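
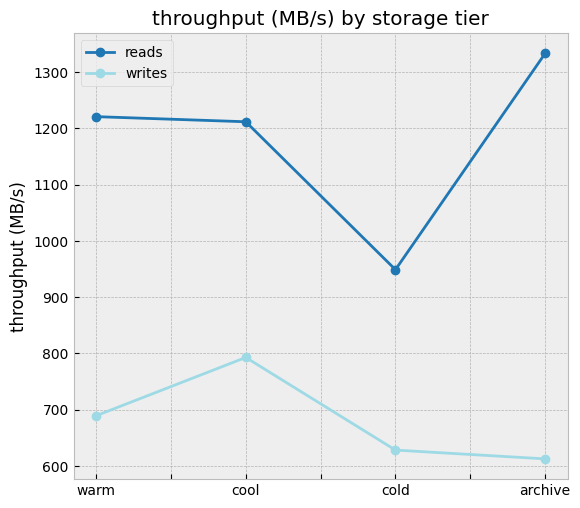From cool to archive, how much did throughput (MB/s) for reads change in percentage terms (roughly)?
≈ +8.3%

cool ≈ 1200, archive ≈ 1300; (1300 − 1200) / 1200 ≈ +8.3%.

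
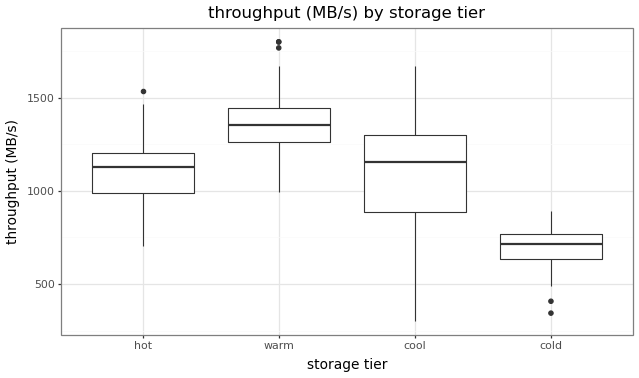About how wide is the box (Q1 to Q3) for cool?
Q3 ≈ 1300, Q1 ≈ 900; IQR ≈ 400.

≈ 400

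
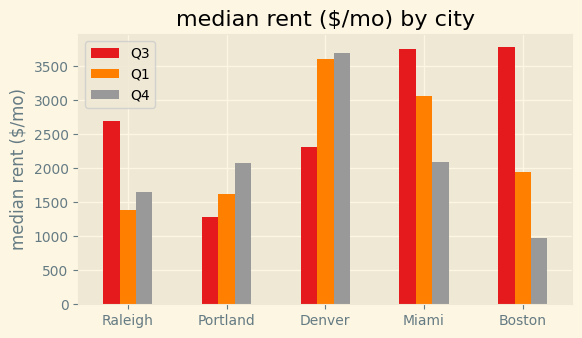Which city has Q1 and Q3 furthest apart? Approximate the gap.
Boston: Q1 ≈ 2000, Q3 ≈ 4000 → gap ≈ 2000. Next-largest (Raleigh) is only ≈ 1000.

Boston, ≈ 2000 $/mo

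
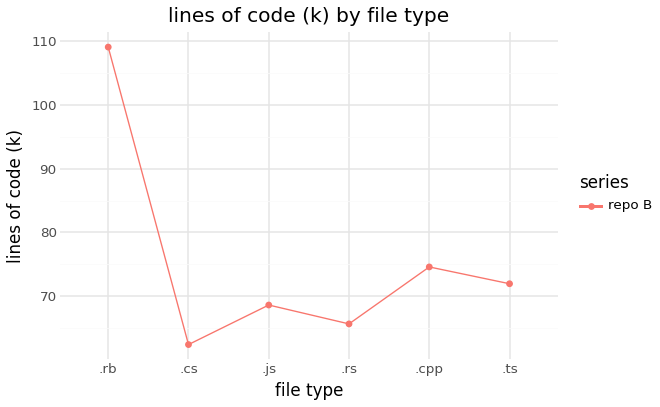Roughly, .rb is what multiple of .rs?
≈ 1.69×

.rb ≈ 110, .rs ≈ 65; 110/65 ≈ 1.69.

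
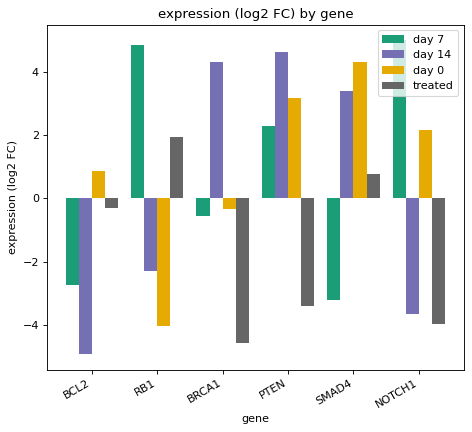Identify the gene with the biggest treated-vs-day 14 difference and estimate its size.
BRCA1, ≈ 9 log2 FC

BRCA1: treated ≈ -5, day 14 ≈ 4 → gap ≈ 9. Next-largest (PTEN) is only ≈ 8.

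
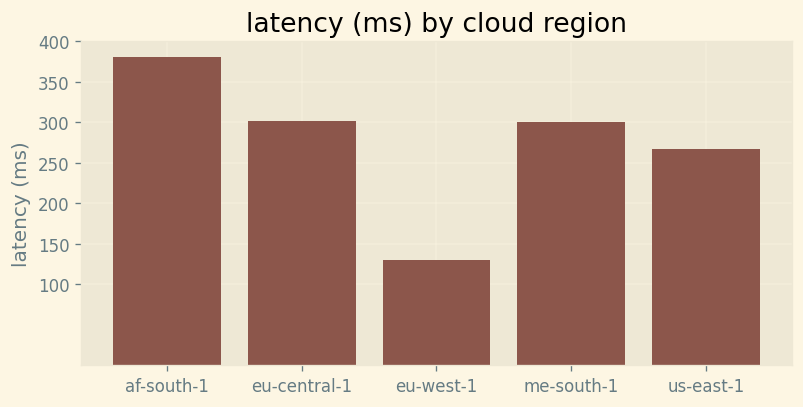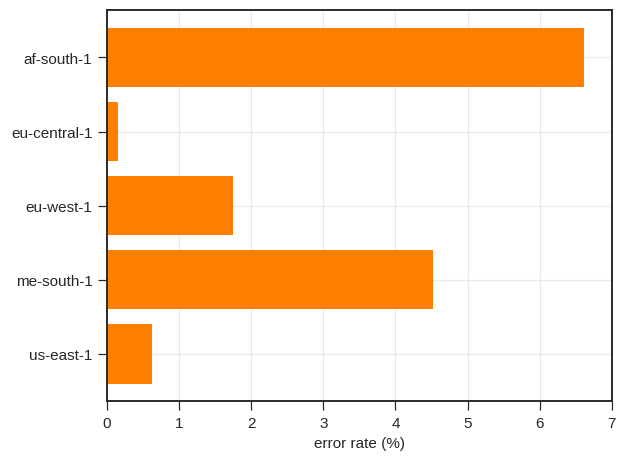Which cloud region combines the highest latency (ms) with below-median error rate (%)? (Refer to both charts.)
Chart 2 median error rate (%) ≈ 2; below-median cloud regions: eu-central-1, us-east-1. Among those, eu-central-1 has the highest latency (ms) (≈ 300).

eu-central-1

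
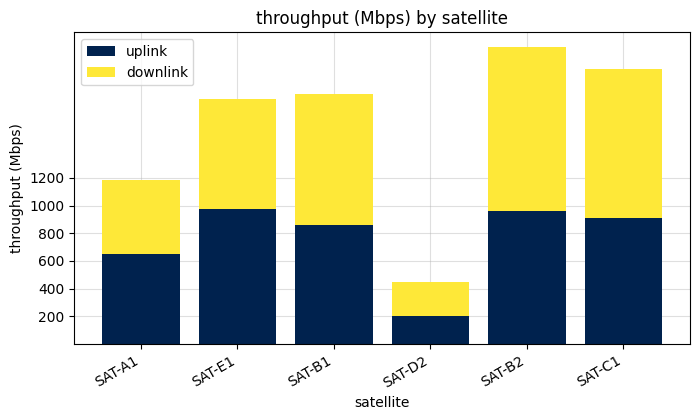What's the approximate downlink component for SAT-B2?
≈ 1200

downlink top ≈ 2200, bottom ≈ 1000; segment ≈ 1200.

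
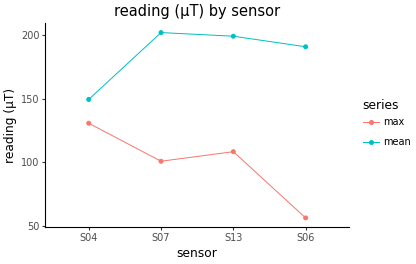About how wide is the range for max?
Max S04 ≈ 140, min S06 ≈ 60; range ≈ 80.

≈ 80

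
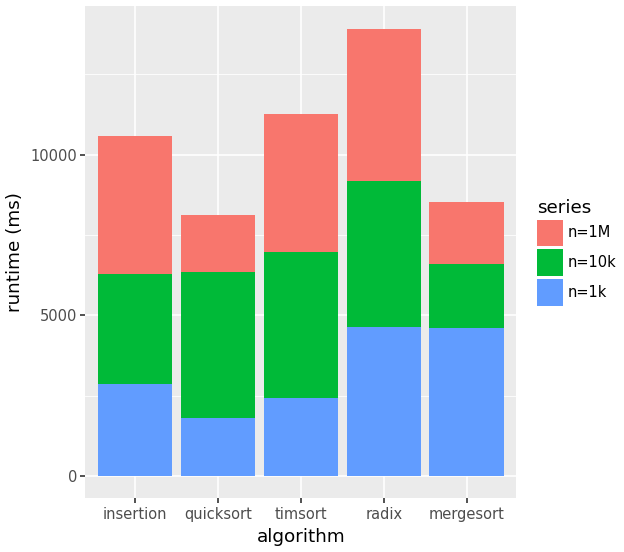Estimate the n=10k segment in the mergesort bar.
≈ 2000

n=10k top ≈ 6000, bottom ≈ 4000; segment ≈ 2000.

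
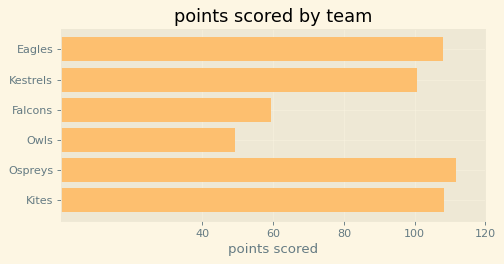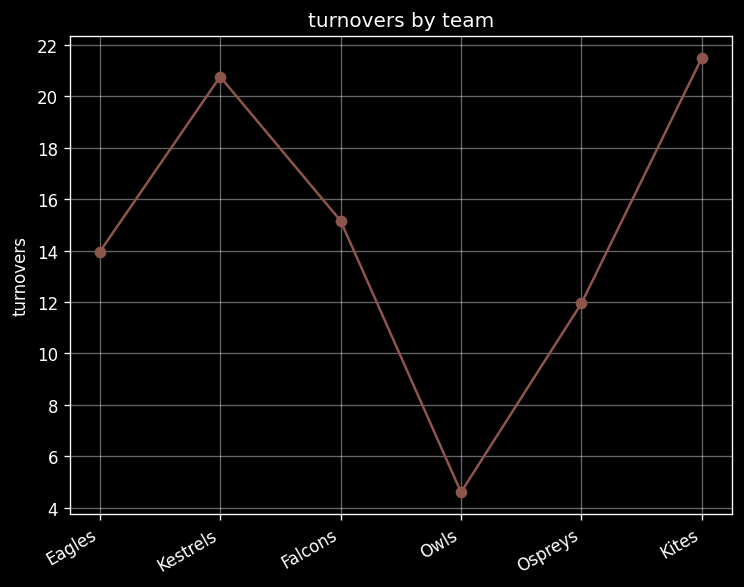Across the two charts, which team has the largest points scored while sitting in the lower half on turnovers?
Chart 2 median turnovers ≈ 14; below-median teams: Eagles, Owls, Ospreys. Among those, Ospreys has the highest points scored (≈ 120).

Ospreys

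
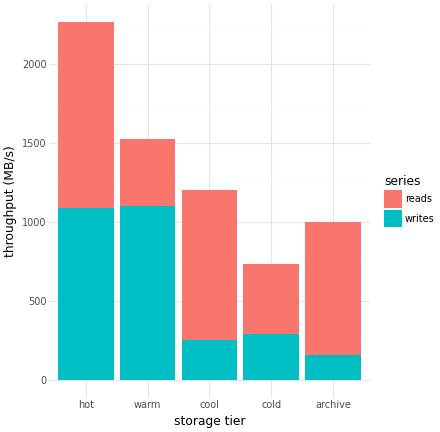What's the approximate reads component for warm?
≈ 400

reads top ≈ 1600, bottom ≈ 1200; segment ≈ 400.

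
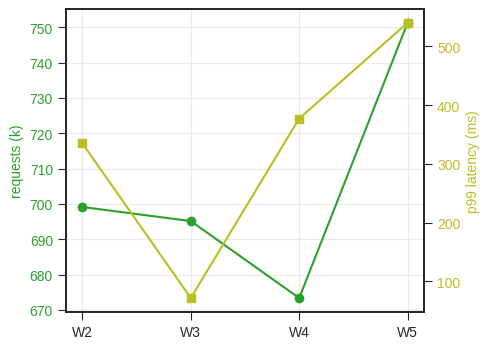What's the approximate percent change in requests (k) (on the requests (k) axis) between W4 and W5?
W4 ≈ 670, W5 ≈ 750; (750 − 670) / 670 ≈ +11.9%.

≈ +11.9%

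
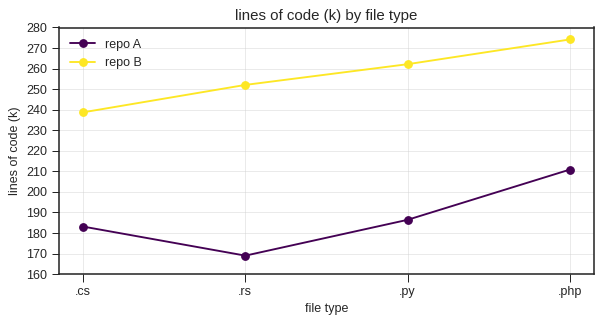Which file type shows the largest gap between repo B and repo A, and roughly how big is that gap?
.rs, ≈ 80 k

.rs: repo B ≈ 250, repo A ≈ 170 → gap ≈ 80. Next-largest (.py) is only ≈ 70.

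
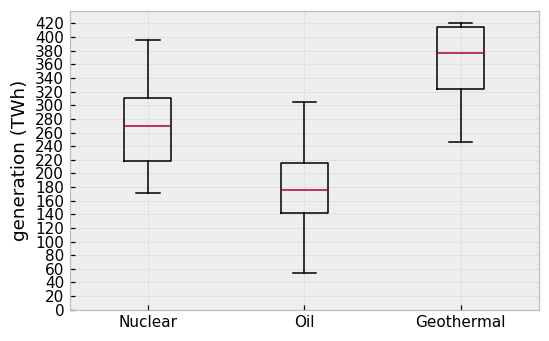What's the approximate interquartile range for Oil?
Q3 ≈ 220, Q1 ≈ 140; IQR ≈ 80.

≈ 80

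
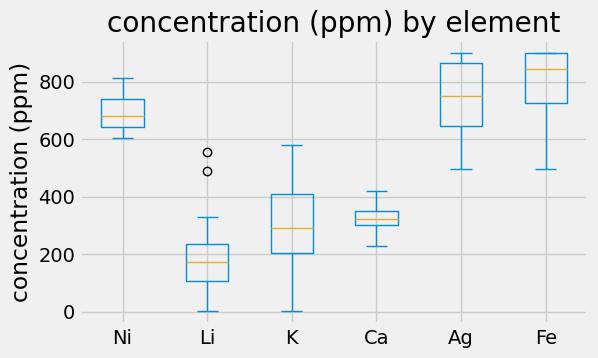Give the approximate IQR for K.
Q3 ≈ 400, Q1 ≈ 200; IQR ≈ 200.

≈ 200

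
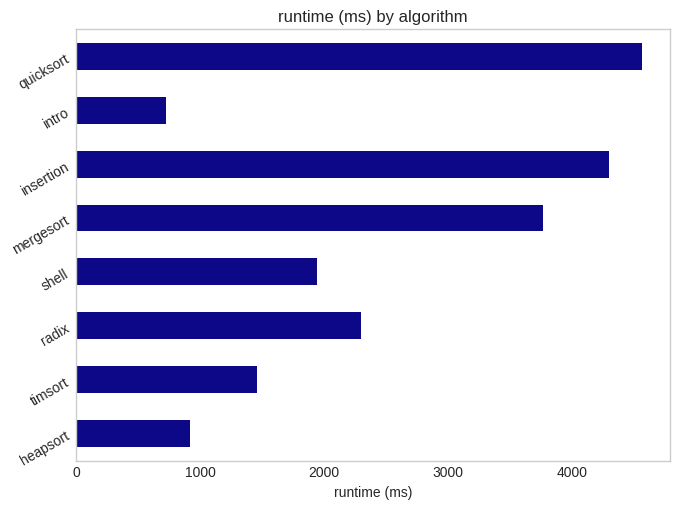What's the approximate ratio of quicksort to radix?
quicksort ≈ 4500, radix ≈ 2500; 4500/2500 ≈ 1.8.

≈ 1.8×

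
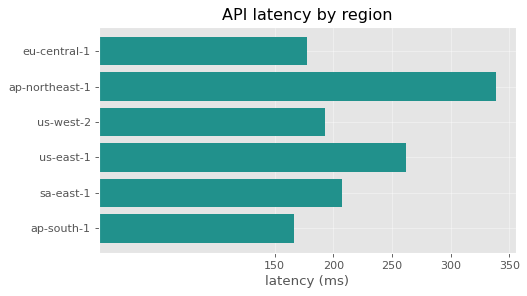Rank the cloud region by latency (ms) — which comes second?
us-east-1

Top 3: ap-northeast-1 ≈ 350, us-east-1 ≈ 250, sa-east-1 ≈ 200.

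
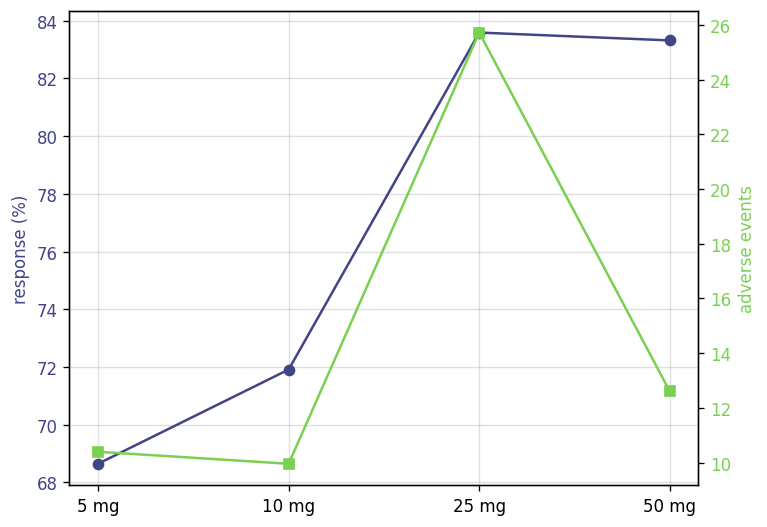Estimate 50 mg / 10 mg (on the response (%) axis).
50 mg ≈ 84, 10 mg ≈ 72; 84/72 ≈ 1.17.

≈ 1.17×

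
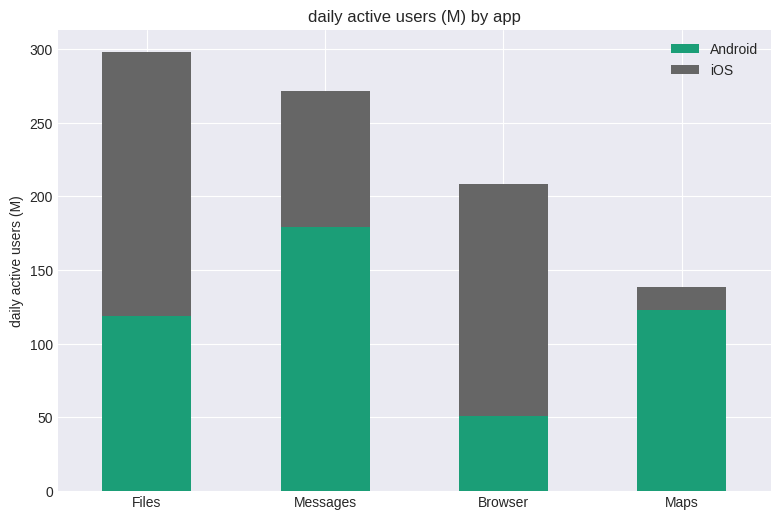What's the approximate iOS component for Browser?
iOS top ≈ 200, bottom ≈ 50; segment ≈ 150.

≈ 150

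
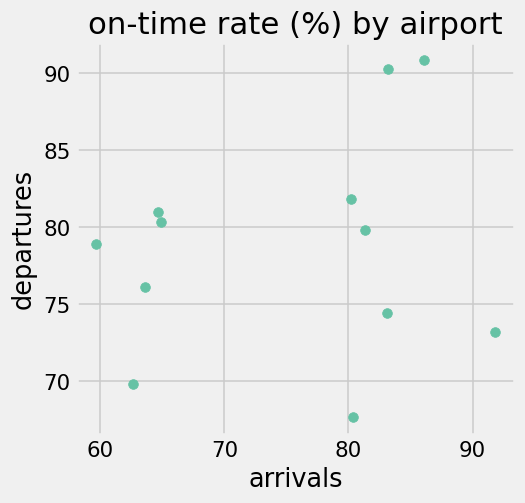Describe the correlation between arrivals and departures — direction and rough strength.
no clear correlation

Points are roughly uncorrelated; weak (|r| ≈ 0.2).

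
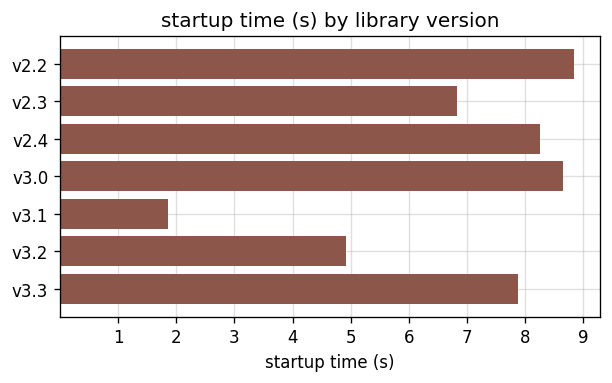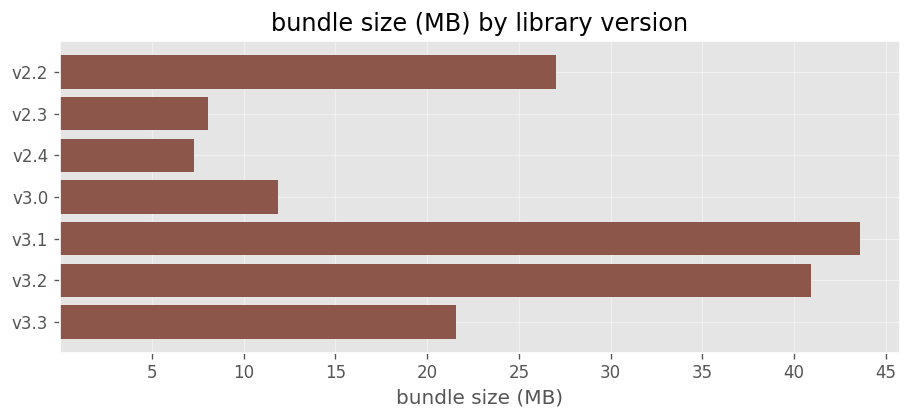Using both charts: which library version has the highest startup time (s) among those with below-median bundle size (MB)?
Chart 2 median bundle size (MB) ≈ 20; below-median library versions: v2.3, v2.4, v3.0. Among those, v3.0 has the highest startup time (s) (≈ 9).

v3.0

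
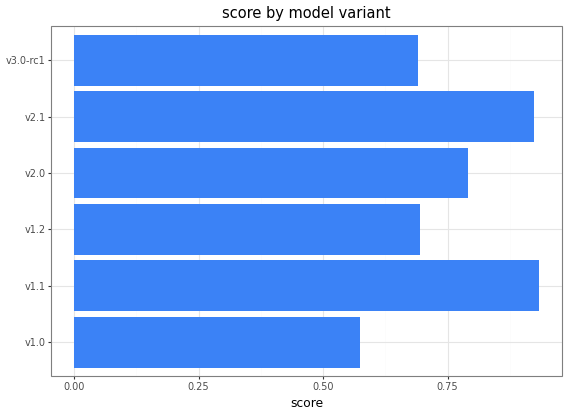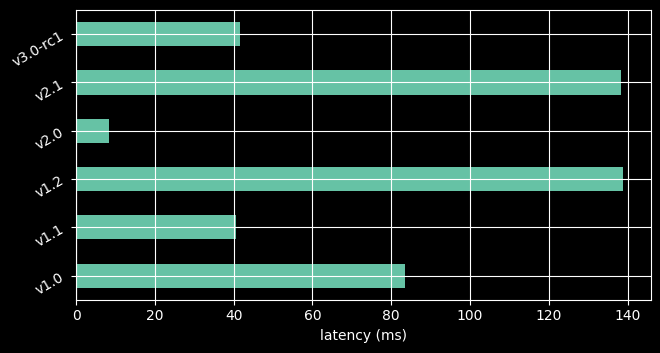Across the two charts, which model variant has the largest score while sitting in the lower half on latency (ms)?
v1.1

Chart 2 median latency (ms) ≈ 60; below-median model variants: v1.1, v2.0, v3.0-rc1. Among those, v1.1 has the highest score (≈ 0.9).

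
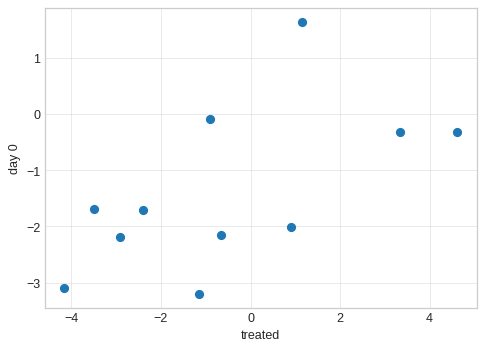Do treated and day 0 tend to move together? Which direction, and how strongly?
Points are positively correlated; moderate (|r| ≈ 0.6).

positive, moderate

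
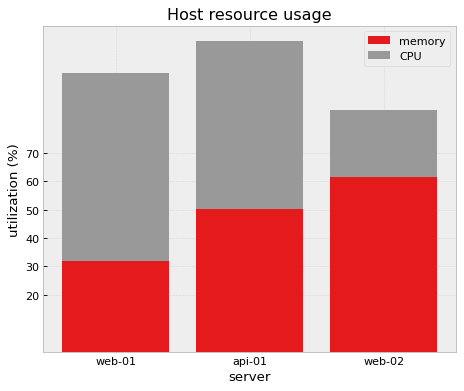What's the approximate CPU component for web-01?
≈ 70

CPU top ≈ 100, bottom ≈ 30; segment ≈ 70.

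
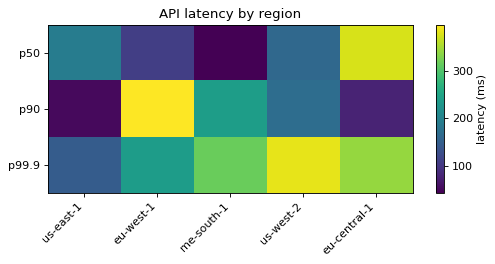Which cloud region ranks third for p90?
us-west-2

Top 4 for p90: eu-west-1 ≈ 400, me-south-1 ≈ 250, us-west-2 ≈ 150, eu-central-1 ≈ 100.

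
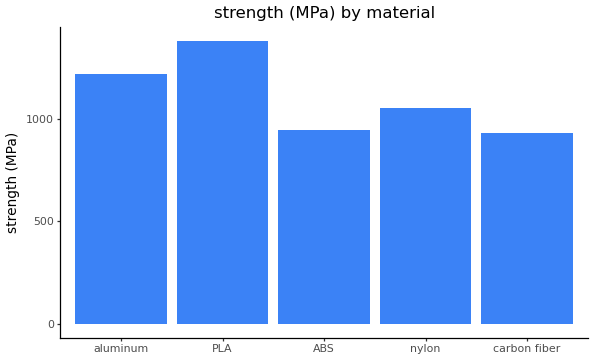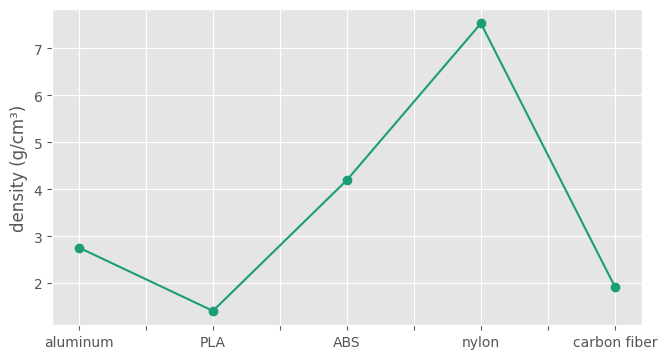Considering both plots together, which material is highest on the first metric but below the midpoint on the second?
PLA

Chart 2 median density (g/cm³) ≈ 3; below-median materials: PLA, carbon fiber. Among those, PLA has the highest strength (MPa) (≈ 1400).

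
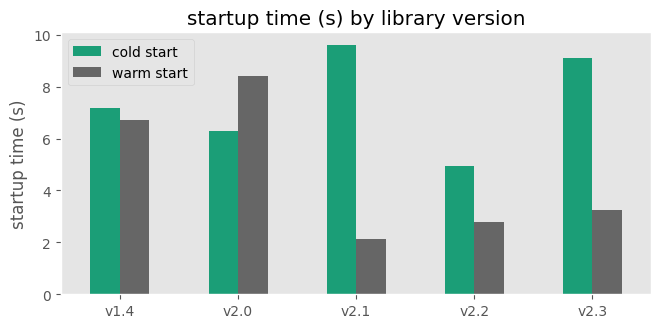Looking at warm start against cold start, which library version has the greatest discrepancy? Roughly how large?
v2.1: warm start ≈ 2, cold start ≈ 10 → gap ≈ 8. Next-largest (v2.3) is only ≈ 6.

v2.1, ≈ 8 s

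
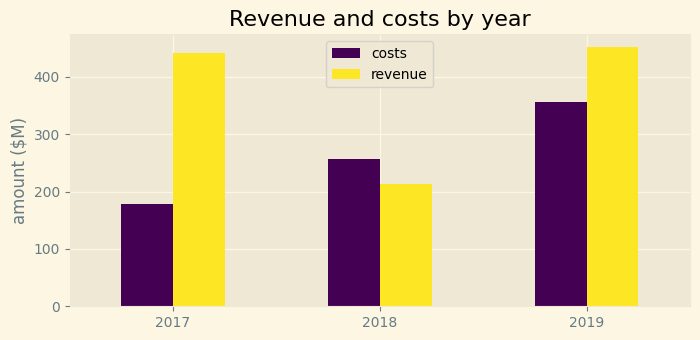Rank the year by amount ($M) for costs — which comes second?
Top 3 for costs: 2019 ≈ 350, 2018 ≈ 250, 2017 ≈ 200.

2018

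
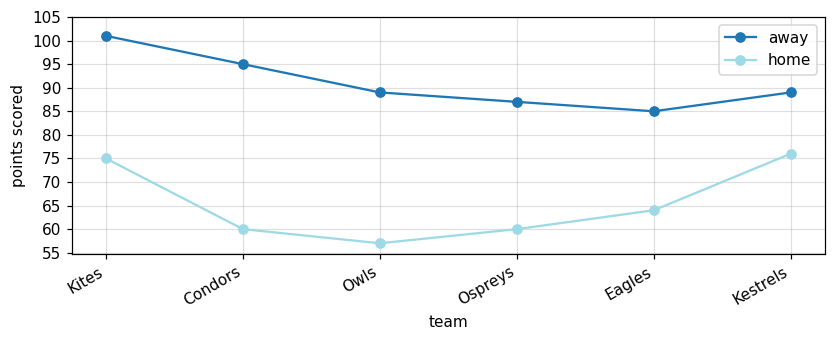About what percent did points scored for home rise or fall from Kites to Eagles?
≈ -13.3%

Kites ≈ 75, Eagles ≈ 65; (65 − 75) / 75 ≈ -13.3%.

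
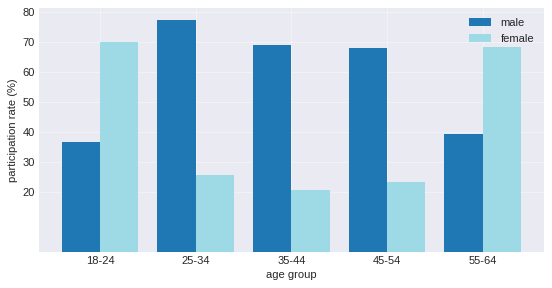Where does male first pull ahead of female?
18-24: male ≈ 40 vs female ≈ 70 (not yet); 25-34: male ≈ 80 vs female ≈ 30 (first crossover).

25-34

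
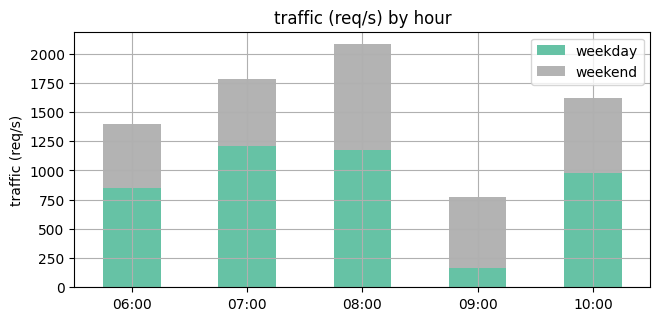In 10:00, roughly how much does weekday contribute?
≈ 1000

weekday top ≈ 1000, bottom ≈ 0; segment ≈ 1000.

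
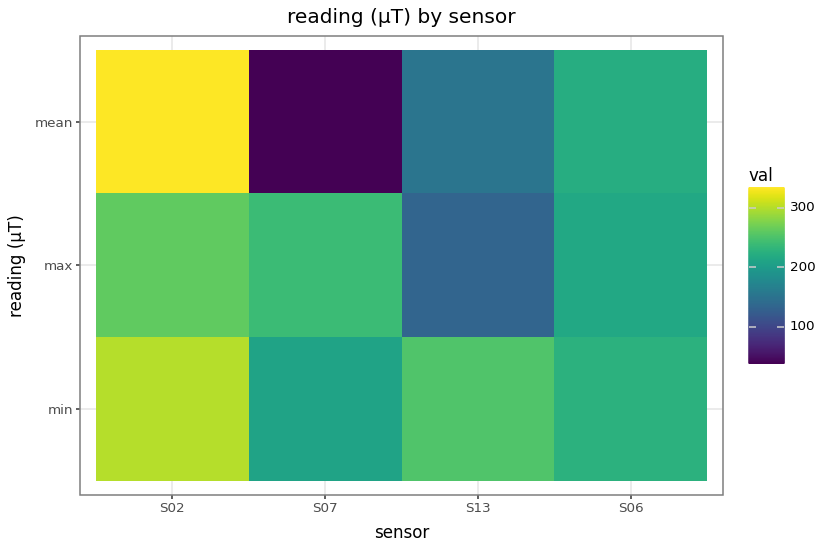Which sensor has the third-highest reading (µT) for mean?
Top 4 for mean: S02 ≈ 325, S06 ≈ 225, S13 ≈ 150, S07 ≈ 50.

S13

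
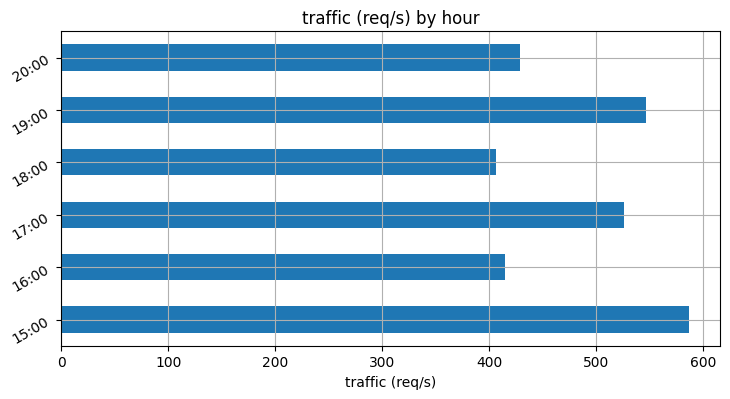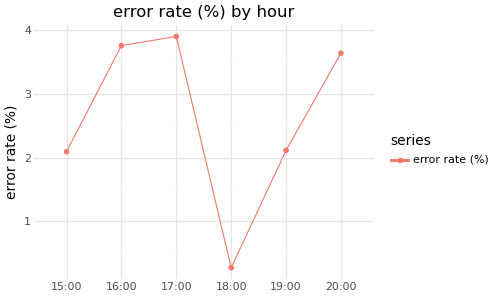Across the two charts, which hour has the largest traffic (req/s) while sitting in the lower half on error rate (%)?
15:00

Chart 2 median error rate (%) ≈ 3; below-median hours: 15:00, 18:00, 19:00. Among those, 15:00 has the highest traffic (req/s) (≈ 600).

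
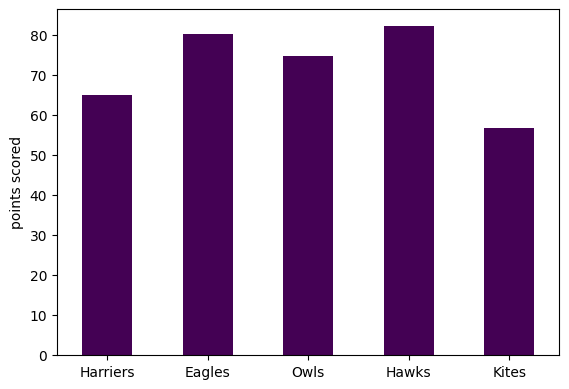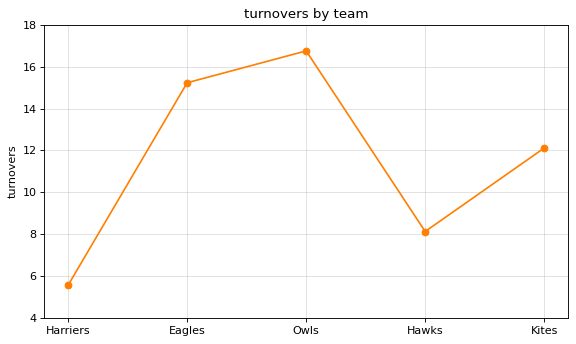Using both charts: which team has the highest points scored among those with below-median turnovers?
Hawks

Chart 2 median turnovers ≈ 12; below-median teams: Harriers, Hawks. Among those, Hawks has the highest points scored (≈ 80).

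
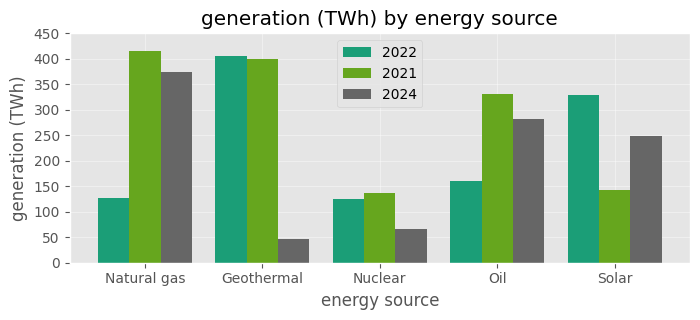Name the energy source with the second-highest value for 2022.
Top 3 for 2022: Geothermal ≈ 400, Solar ≈ 350, Oil ≈ 150.

Solar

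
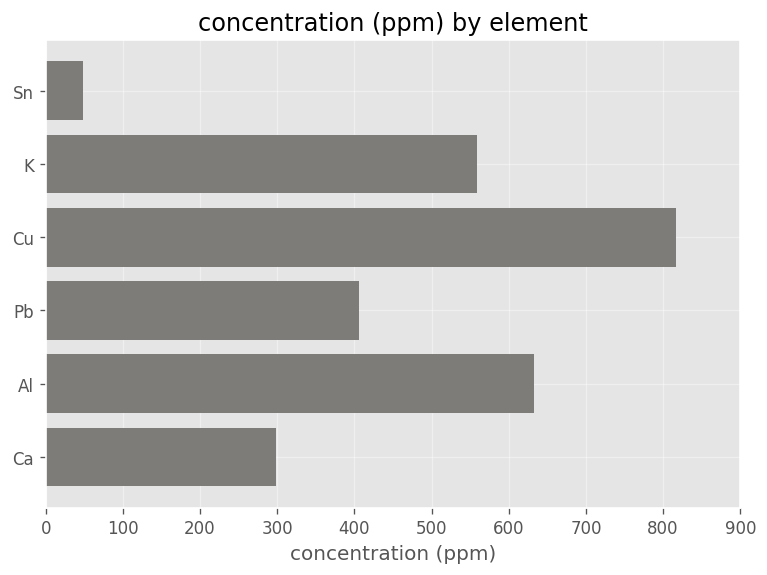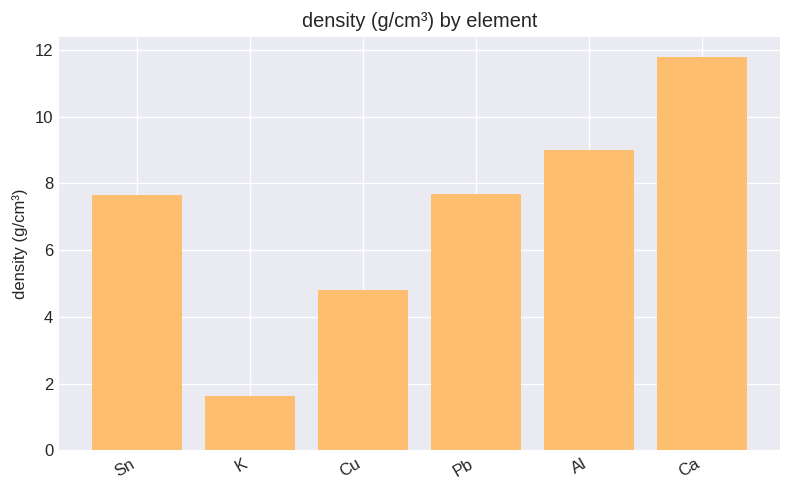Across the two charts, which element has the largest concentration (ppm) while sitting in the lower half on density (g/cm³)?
Chart 2 median density (g/cm³) ≈ 8; below-median elements: Sn, K, Cu. Among those, Cu has the highest concentration (ppm) (≈ 800).

Cu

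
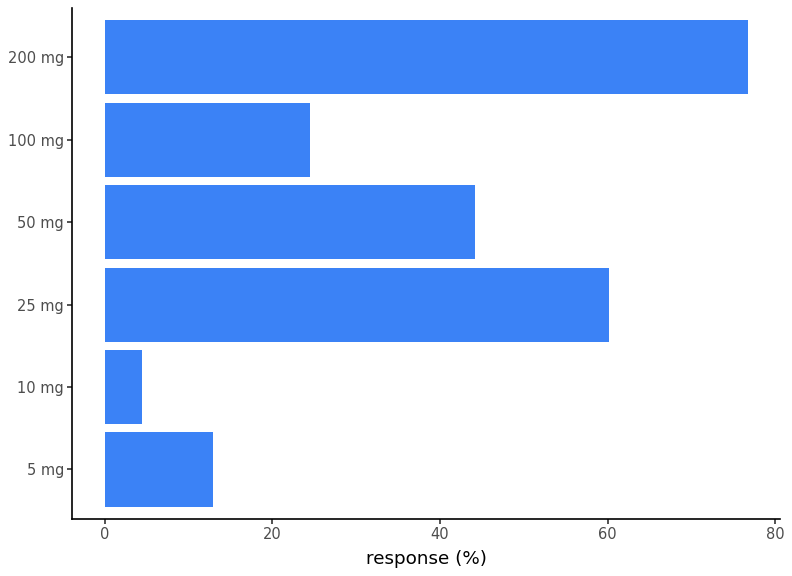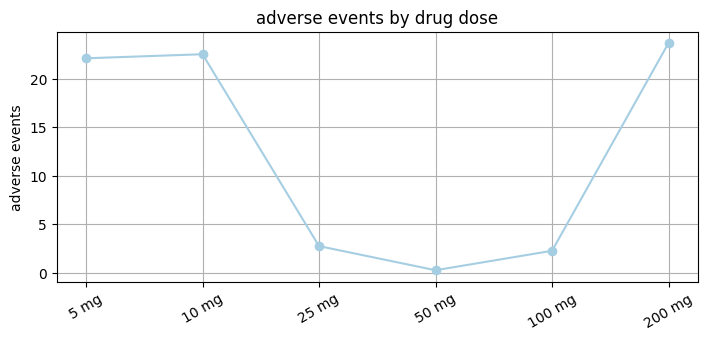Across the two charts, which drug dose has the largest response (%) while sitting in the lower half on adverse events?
Chart 2 median adverse events ≈ 10; below-median drug doses: 25 mg, 50 mg, 100 mg. Among those, 25 mg has the highest response (%) (≈ 60).

25 mg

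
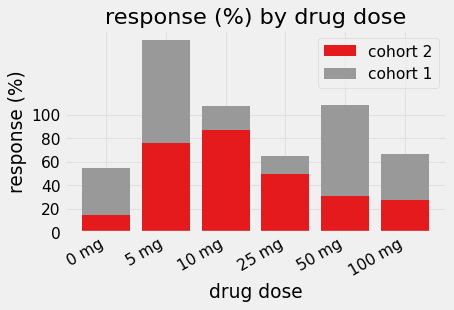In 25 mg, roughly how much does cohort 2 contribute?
≈ 40

cohort 2 top ≈ 40, bottom ≈ 0; segment ≈ 40.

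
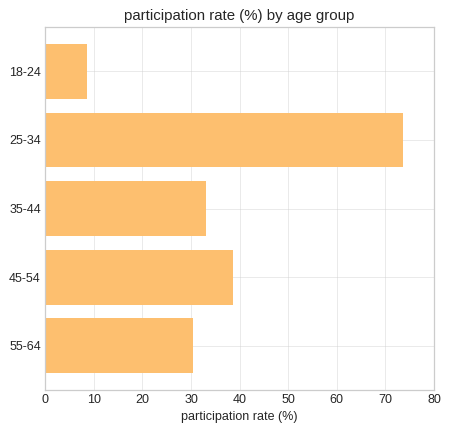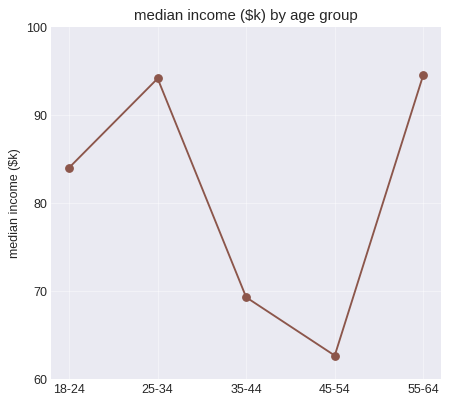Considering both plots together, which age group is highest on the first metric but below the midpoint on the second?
Chart 2 median median income ($k) ≈ 80; below-median age groups: 35-44, 45-54. Among those, 45-54 has the highest participation rate (%) (≈ 40).

45-54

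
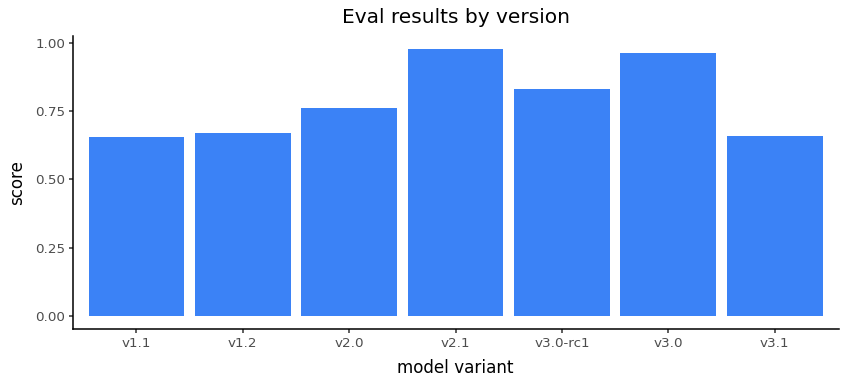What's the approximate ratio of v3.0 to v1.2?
≈ 1.43×

v3.0 ≈ 1.0, v1.2 ≈ 0.7; 1.0/0.7 ≈ 1.43.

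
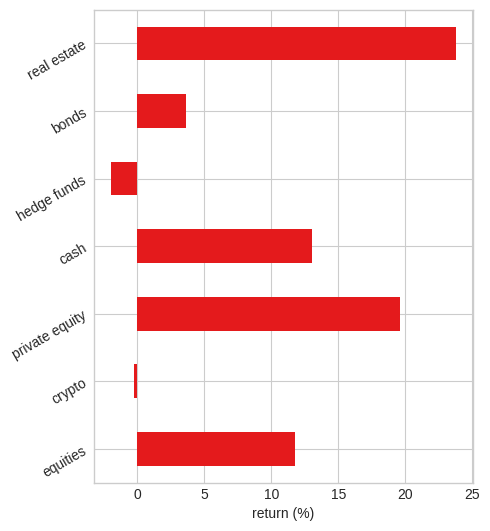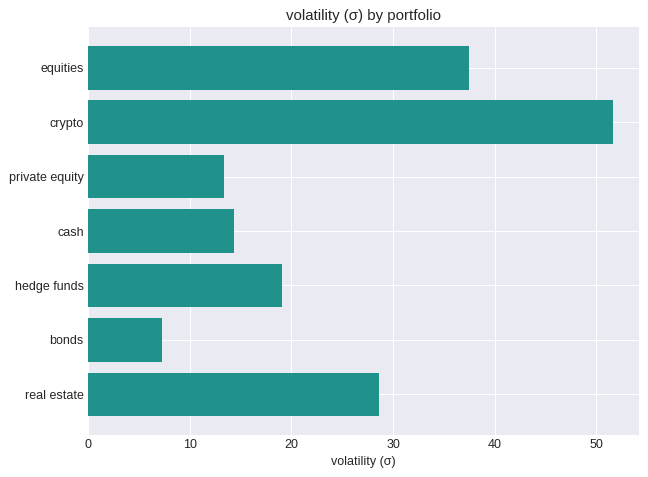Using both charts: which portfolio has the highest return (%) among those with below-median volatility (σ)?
private equity

Chart 2 median volatility (σ) ≈ 20; below-median portfolios: private equity, cash, bonds. Among those, private equity has the highest return (%) (≈ 20).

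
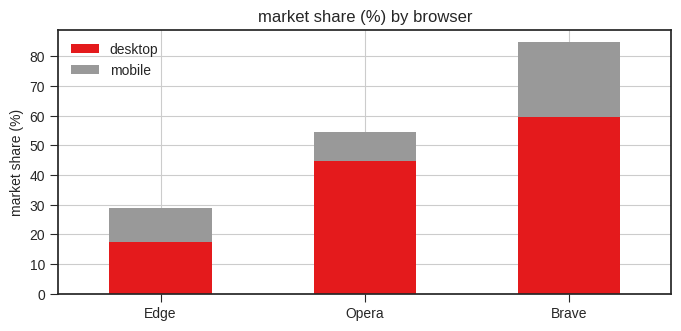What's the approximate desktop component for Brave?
desktop top ≈ 60, bottom ≈ 0; segment ≈ 60.

≈ 60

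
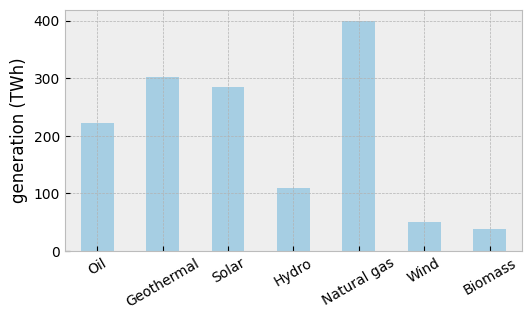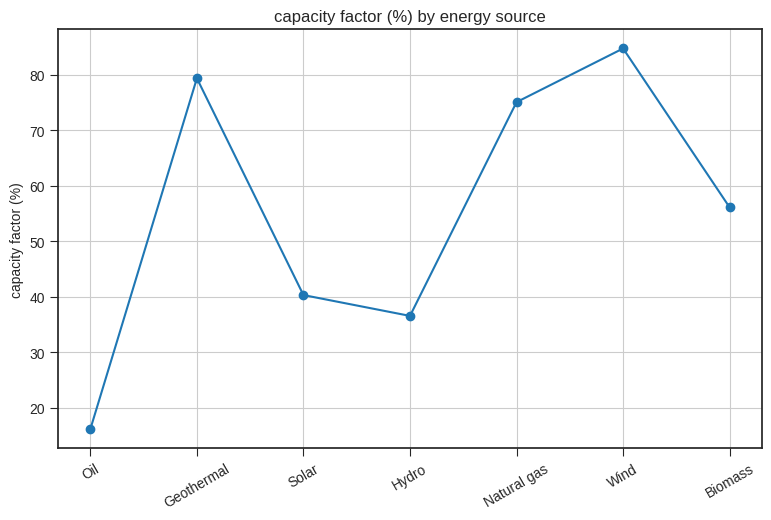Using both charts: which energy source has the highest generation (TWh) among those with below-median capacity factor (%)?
Solar

Chart 2 median capacity factor (%) ≈ 60; below-median energy sources: Oil, Solar, Hydro. Among those, Solar has the highest generation (TWh) (≈ 300).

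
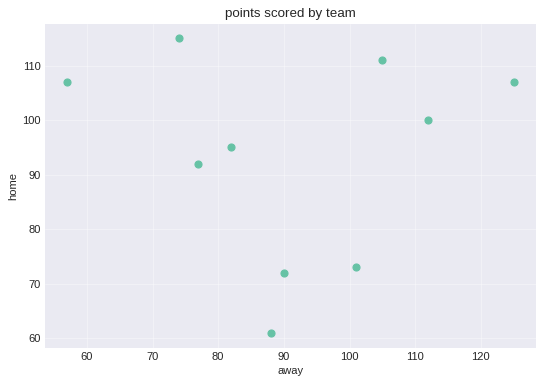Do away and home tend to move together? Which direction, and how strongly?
no clear correlation

Points are roughly uncorrelated; weak (|r| ≈ 0.0).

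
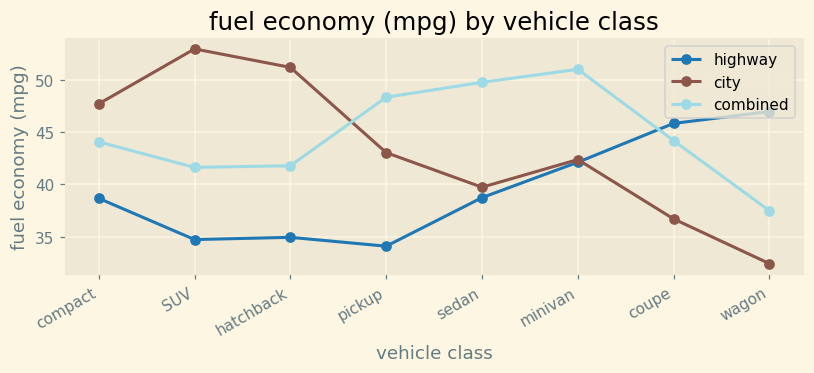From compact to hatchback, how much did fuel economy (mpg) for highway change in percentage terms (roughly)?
compact ≈ 38, hatchback ≈ 34; (34 − 38) / 38 ≈ -10.5%.

≈ -10.5%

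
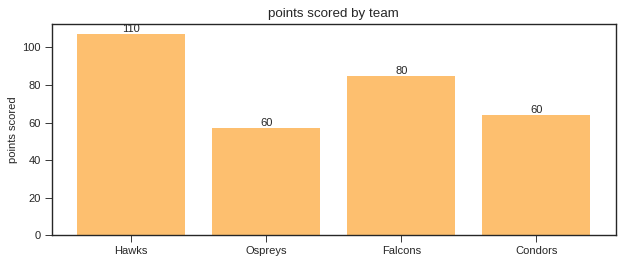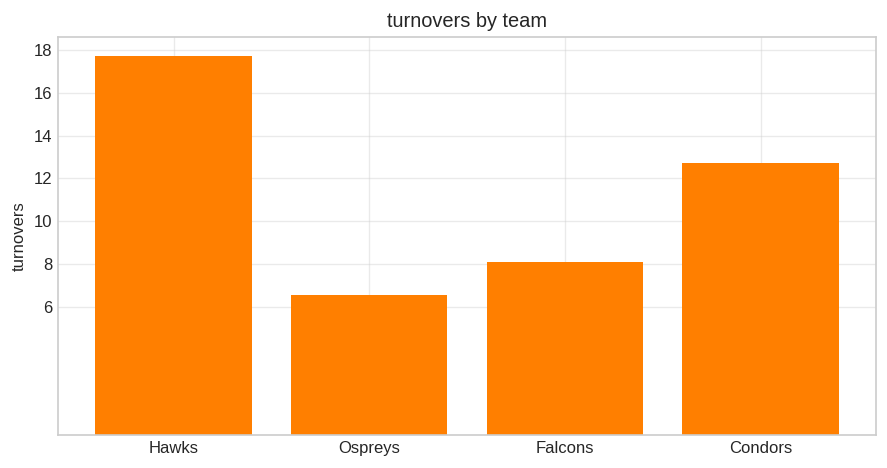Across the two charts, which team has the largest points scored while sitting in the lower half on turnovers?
Chart 2 median turnovers ≈ 10; below-median teams: Ospreys, Falcons. Among those, Falcons has the highest points scored (≈ 80).

Falcons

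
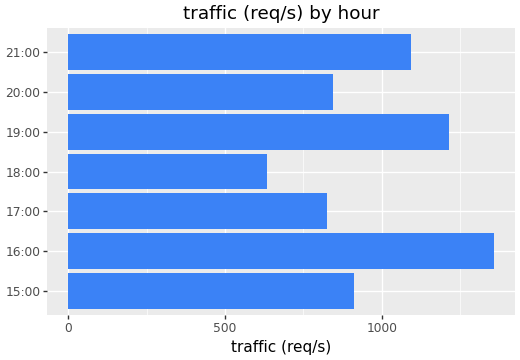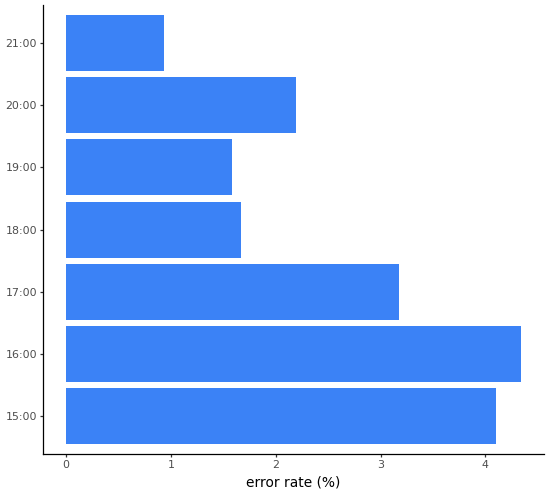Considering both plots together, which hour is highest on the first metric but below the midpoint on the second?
Chart 2 median error rate (%) ≈ 2; below-median hours: 18:00, 19:00, 21:00. Among those, 19:00 has the highest traffic (req/s) (≈ 1200).

19:00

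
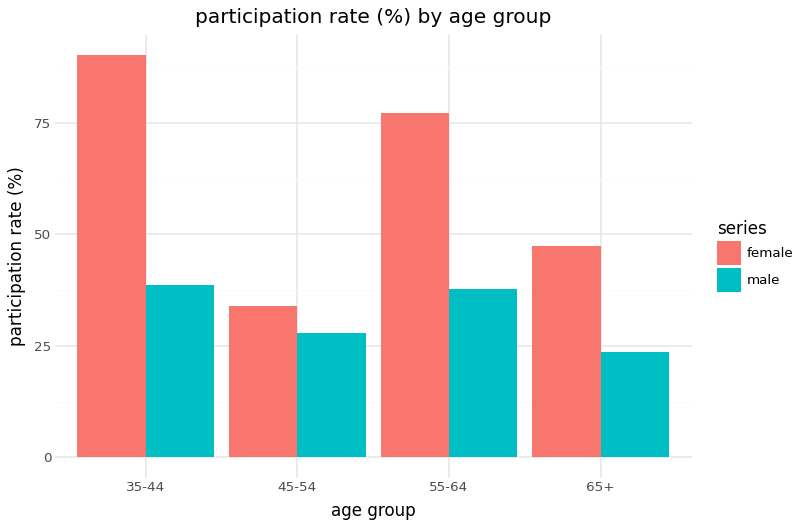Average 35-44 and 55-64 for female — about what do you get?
(90 + 80) / 2 ≈ 85.

≈ 85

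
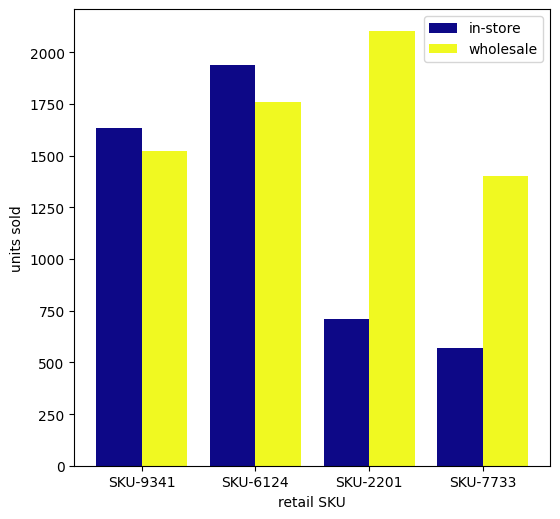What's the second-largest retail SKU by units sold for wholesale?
Top 3 for wholesale: SKU-2201 ≈ 2200, SKU-6124 ≈ 1800, SKU-9341 ≈ 1600.

SKU-6124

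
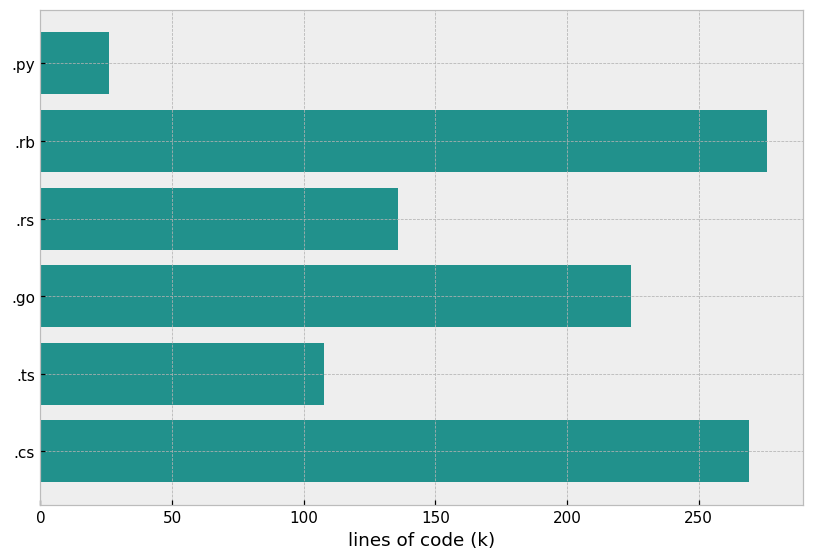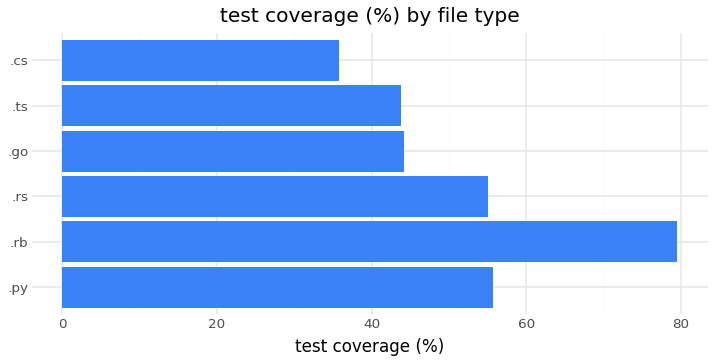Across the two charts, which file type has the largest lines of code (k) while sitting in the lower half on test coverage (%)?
Chart 2 median test coverage (%) ≈ 50; below-median file types: .go, .ts, .cs. Among those, .cs has the highest lines of code (k) (≈ 250).

.cs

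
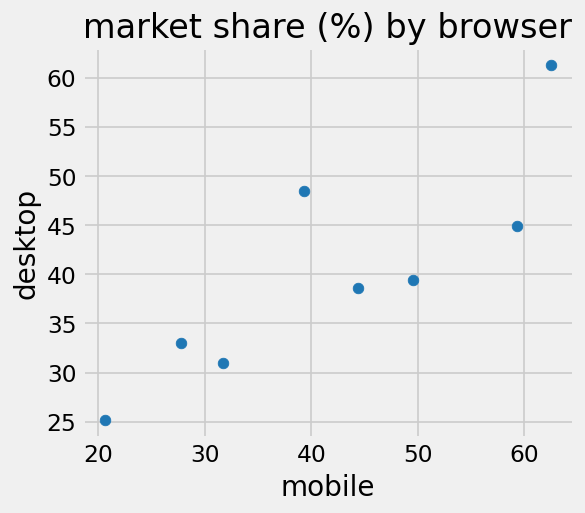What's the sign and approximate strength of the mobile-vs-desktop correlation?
positive, strong

Points are positively correlated; strong (|r| ≈ 0.8).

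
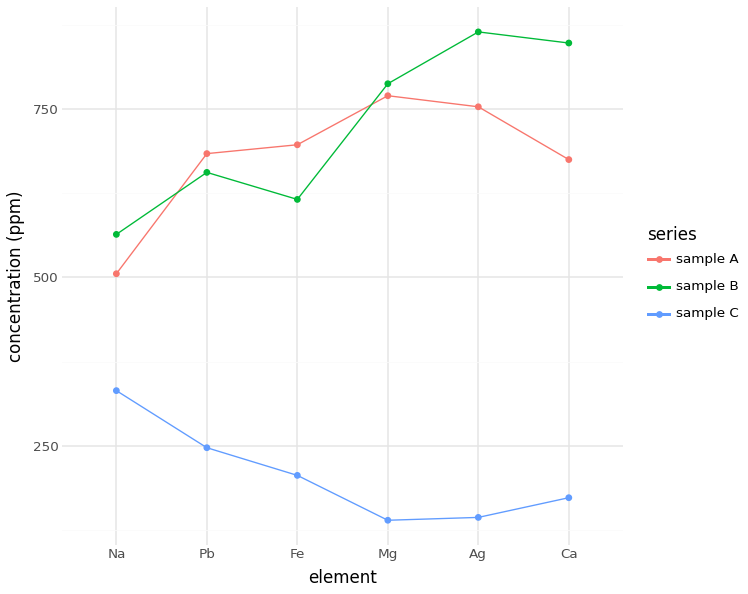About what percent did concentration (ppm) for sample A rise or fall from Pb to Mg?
≈ +14.3%

Pb ≈ 700, Mg ≈ 800; (800 − 700) / 700 ≈ +14.3%.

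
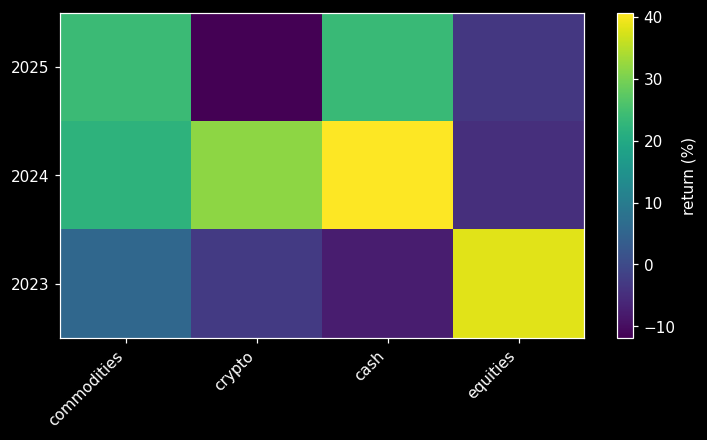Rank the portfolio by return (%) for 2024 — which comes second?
crypto

Top 3 for 2024: cash ≈ 40, crypto ≈ 30, commodities ≈ 20.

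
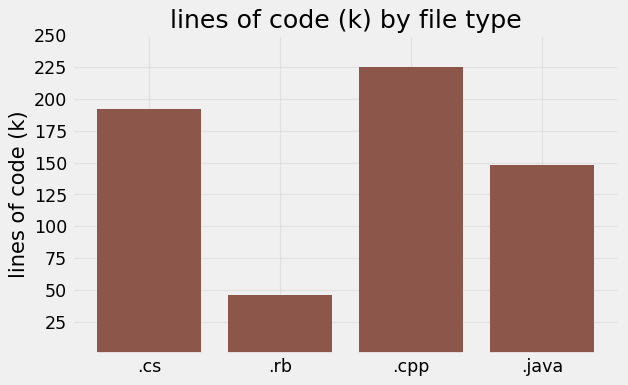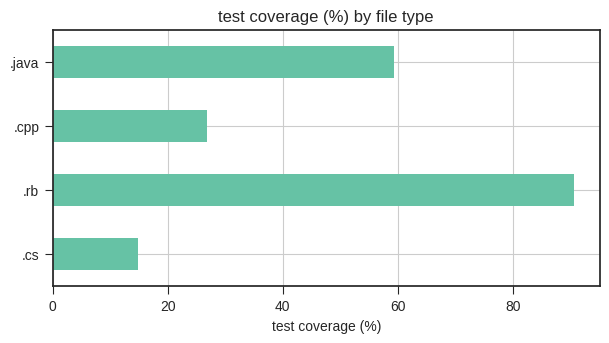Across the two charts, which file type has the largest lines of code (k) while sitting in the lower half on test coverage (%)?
Chart 2 median test coverage (%) ≈ 40; below-median file types: .cs, .cpp. Among those, .cpp has the highest lines of code (k) (≈ 225).

.cpp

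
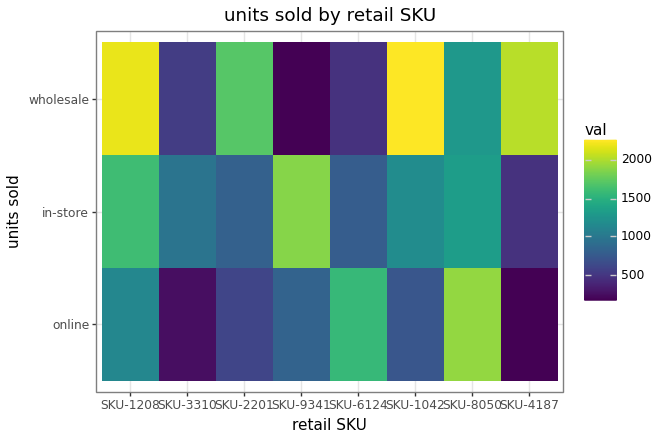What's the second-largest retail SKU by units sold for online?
SKU-6124

Top 3 for online: SKU-8050 ≈ 2000, SKU-6124 ≈ 1600, SKU-1208 ≈ 1200.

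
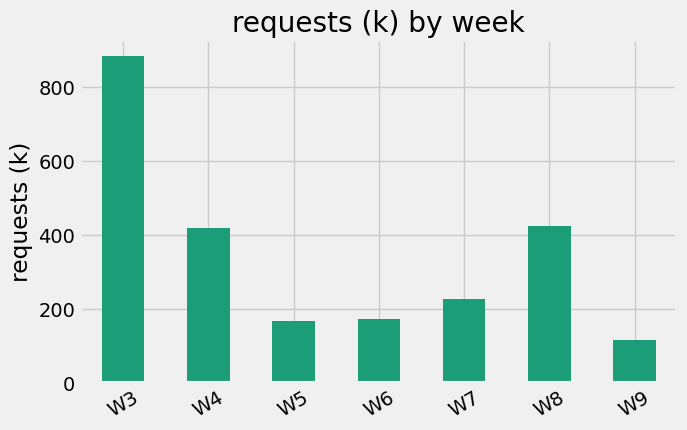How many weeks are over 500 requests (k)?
1

Above 500: W3.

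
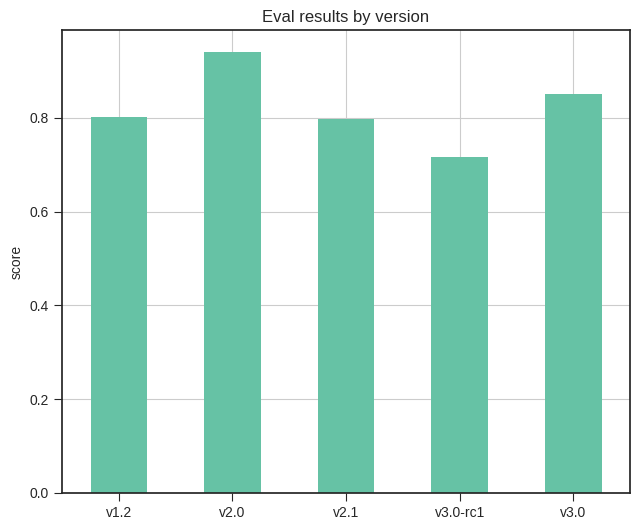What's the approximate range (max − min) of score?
≈ 0.2

Max v2.0 ≈ 0.9, min v3.0-rc1 ≈ 0.7; range ≈ 0.2.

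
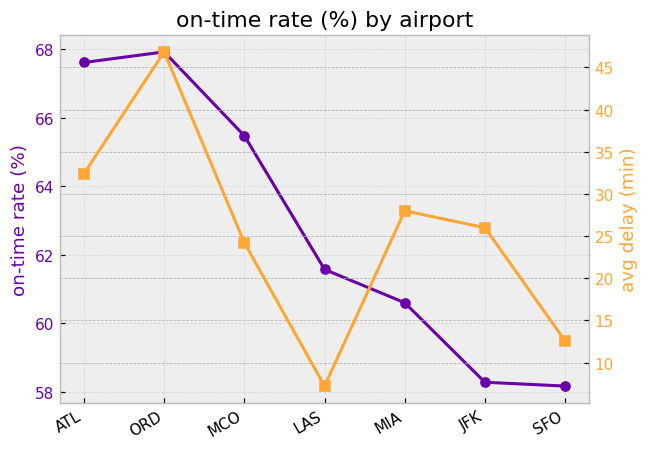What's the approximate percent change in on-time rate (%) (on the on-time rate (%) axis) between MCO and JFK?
MCO ≈ 65, JFK ≈ 58; (58 − 65) / 65 ≈ -10.8%.

≈ -10.8%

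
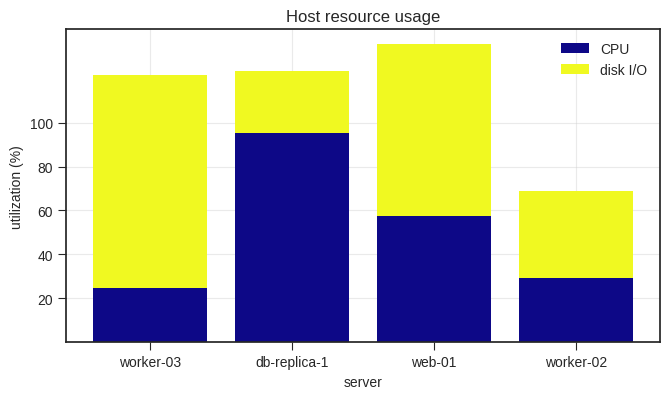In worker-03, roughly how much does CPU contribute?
≈ 20

CPU top ≈ 20, bottom ≈ 0; segment ≈ 20.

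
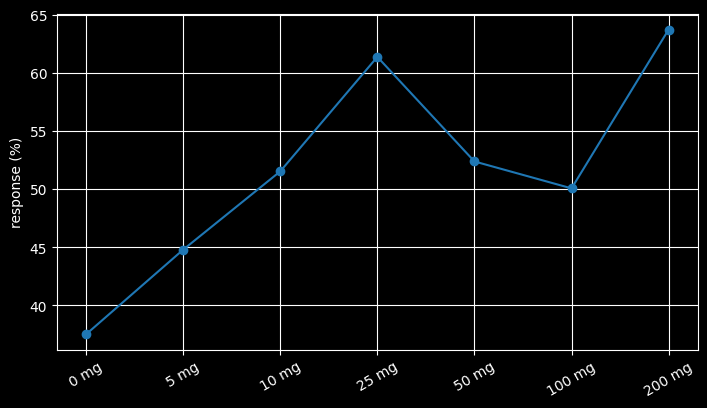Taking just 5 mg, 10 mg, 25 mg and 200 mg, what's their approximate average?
≈ 55

(45 + 50 + 60 + 65) / 4 ≈ 55.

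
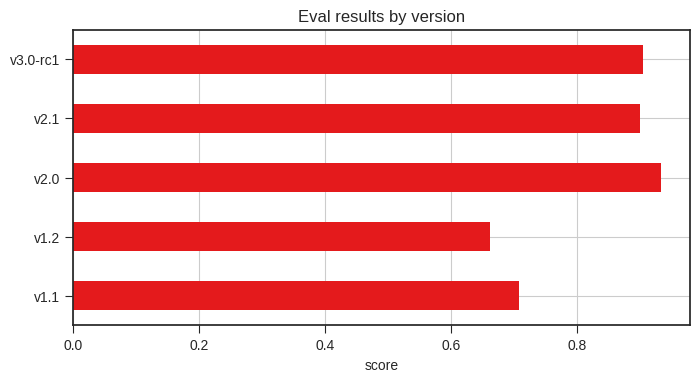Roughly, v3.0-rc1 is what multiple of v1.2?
v3.0-rc1 ≈ 0.9, v1.2 ≈ 0.7; 0.9/0.7 ≈ 1.29.

≈ 1.29×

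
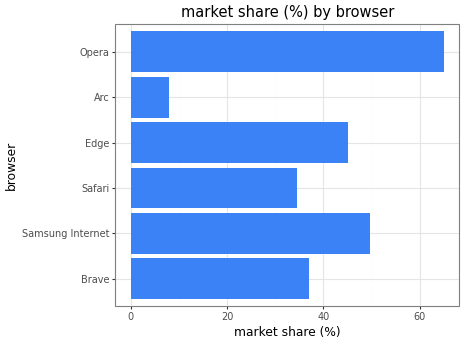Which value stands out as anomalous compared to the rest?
Arc

Arc ≈ 10; the rest sit between ≈ 30 and ≈ 60.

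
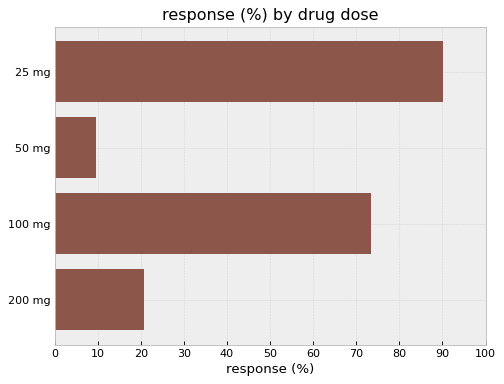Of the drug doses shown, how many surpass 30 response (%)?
Above 30: 25 mg, 100 mg.

2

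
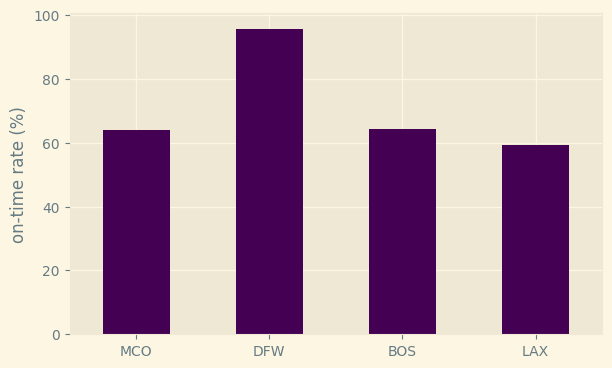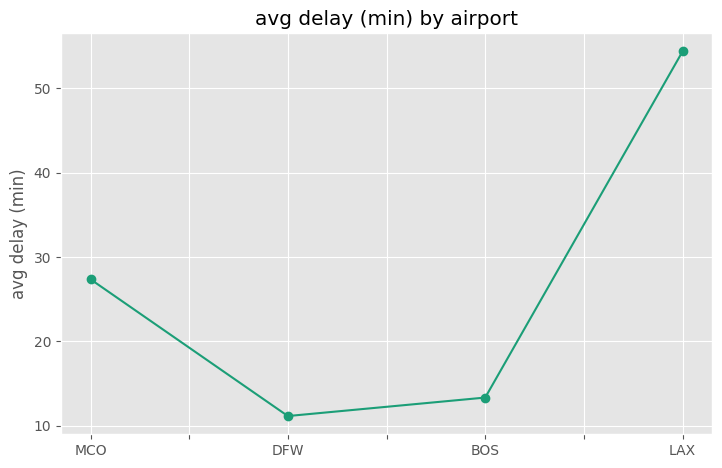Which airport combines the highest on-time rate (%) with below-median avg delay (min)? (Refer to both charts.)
Chart 2 median avg delay (min) ≈ 20; below-median airports: DFW, BOS. Among those, DFW has the highest on-time rate (%) (≈ 100).

DFW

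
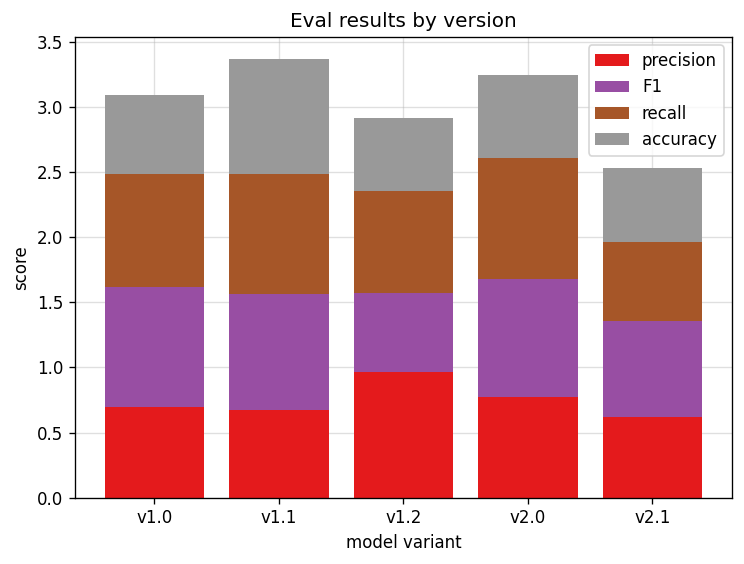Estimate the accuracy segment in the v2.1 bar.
accuracy top ≈ 2.5, bottom ≈ 2.0; segment ≈ 0.5.

≈ 0.5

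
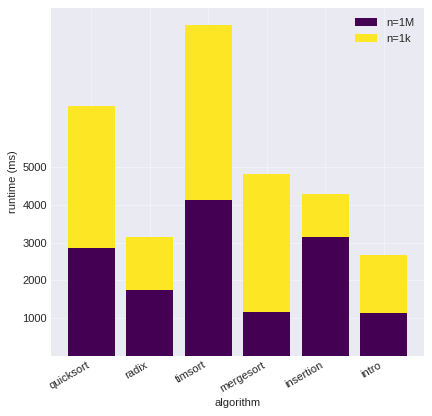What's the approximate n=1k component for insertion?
n=1k top ≈ 4000, bottom ≈ 3000; segment ≈ 1000.

≈ 1000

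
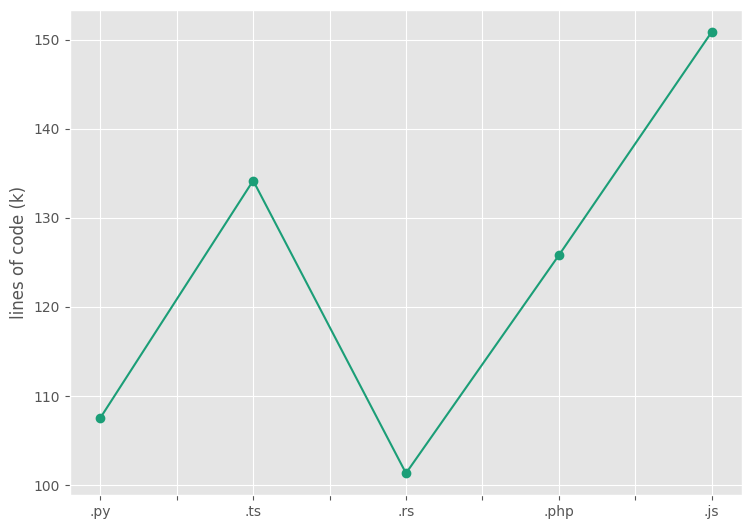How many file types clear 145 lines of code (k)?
Above 145: .js.

1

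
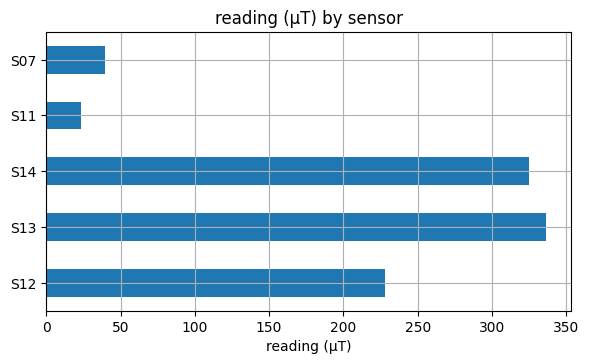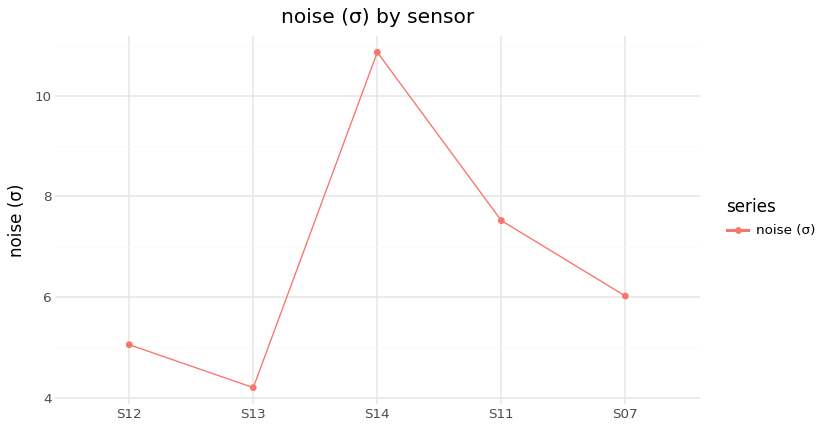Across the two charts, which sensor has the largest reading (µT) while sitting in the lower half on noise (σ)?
Chart 2 median noise (σ) ≈ 6; below-median sensors: S12, S13. Among those, S13 has the highest reading (µT) (≈ 350).

S13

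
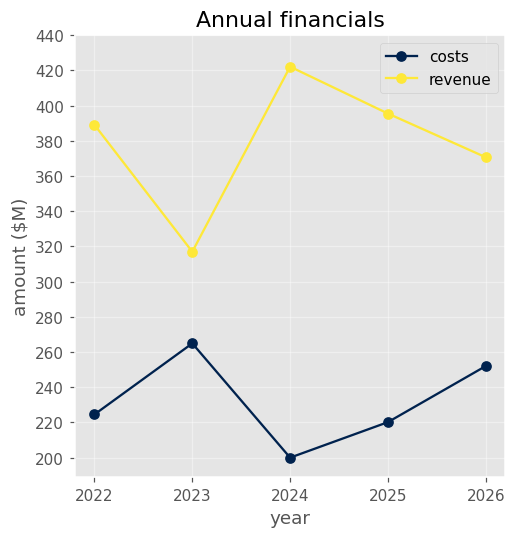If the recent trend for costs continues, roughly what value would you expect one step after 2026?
Last three: 200, 220, 260 → slope ≈ 30/step → next ≈ 290.

≈ 290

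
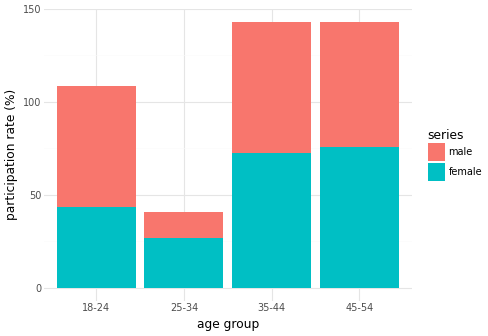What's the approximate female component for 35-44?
≈ 80

female top ≈ 80, bottom ≈ 0; segment ≈ 80.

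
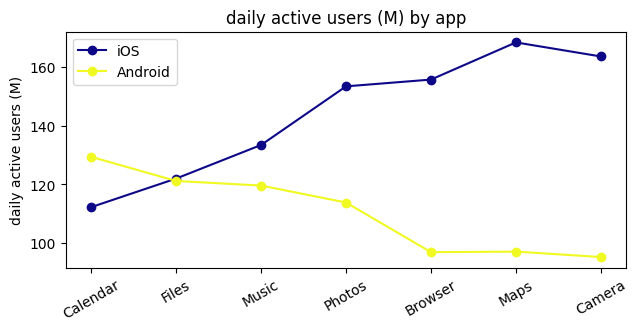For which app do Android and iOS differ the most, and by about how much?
Maps: Android ≈ 100, iOS ≈ 170 → gap ≈ 70. Next-largest (Camera) is only ≈ 60.

Maps, ≈ 70 M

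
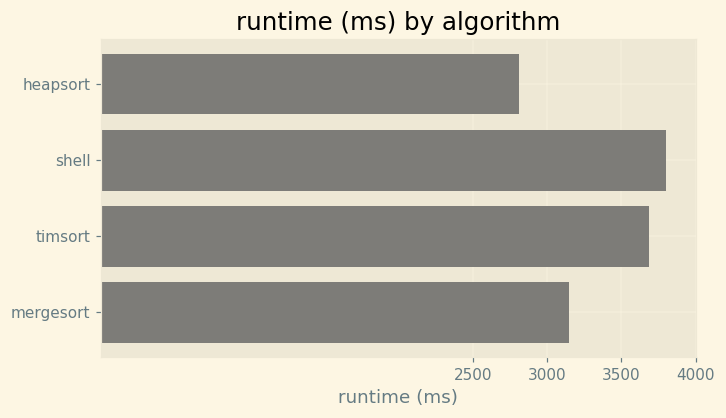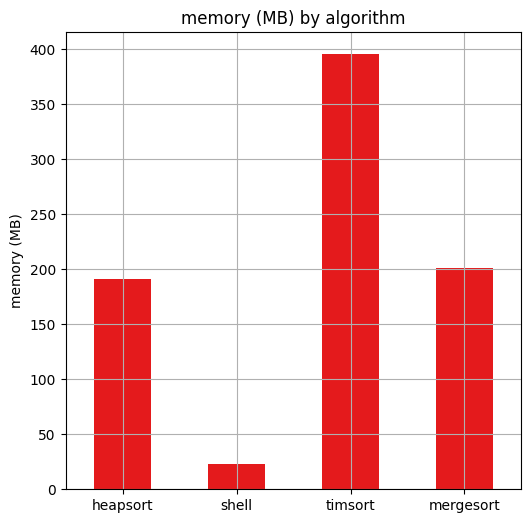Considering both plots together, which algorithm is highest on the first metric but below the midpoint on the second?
shell

Chart 2 median memory (MB) ≈ 200; below-median algorithms: heapsort, shell. Among those, shell has the highest runtime (ms) (≈ 4000).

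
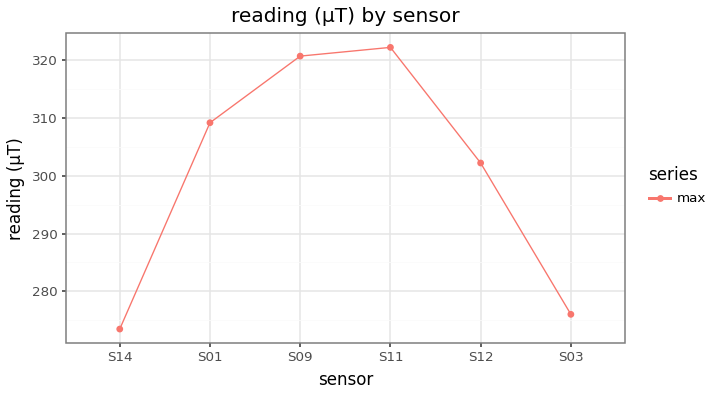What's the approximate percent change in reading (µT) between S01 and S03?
≈ -11.3%

S01 ≈ 310, S03 ≈ 275; (275 − 310) / 310 ≈ -11.3%.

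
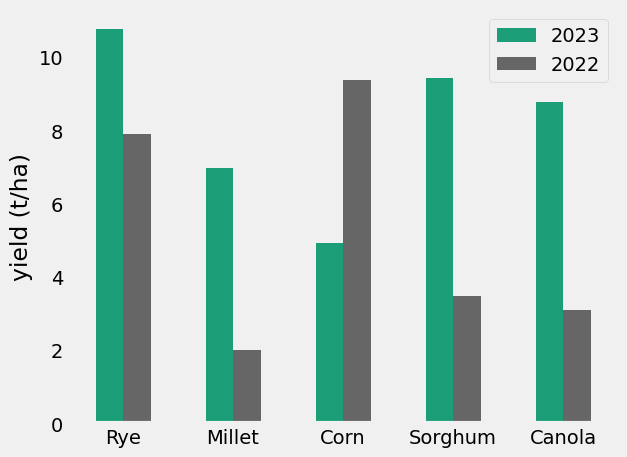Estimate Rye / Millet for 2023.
≈ 1.57×

Rye ≈ 11, Millet ≈ 7; 11/7 ≈ 1.57.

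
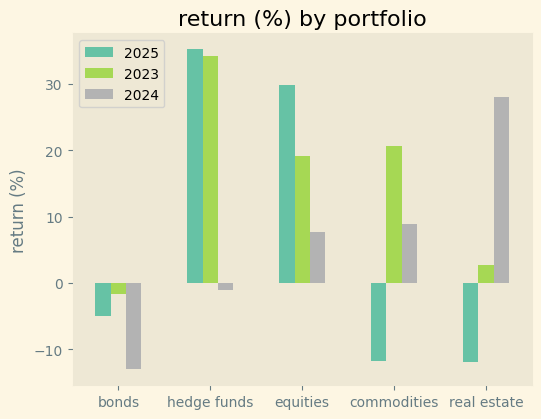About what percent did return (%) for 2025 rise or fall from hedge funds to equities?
≈ -14.3%

hedge funds ≈ 35, equities ≈ 30; (30 − 35) / 35 ≈ -14.3%.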